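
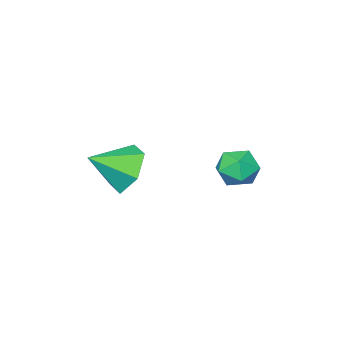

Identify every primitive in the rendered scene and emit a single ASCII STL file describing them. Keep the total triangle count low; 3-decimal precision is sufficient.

solid 
facet normal -0.249 0.597 0.763
outer loop
vertex -0.948 3.772 1.995
vertex -1.064 3.123 2.465
vertex -0.334 3.473 2.429
endloop
endfacet
facet normal 0.217 0.920 0.327
outer loop
vertex -0.948 3.772 1.995
vertex -0.334 3.473 2.429
vertex -0.21 3.715 1.667
endloop
endfacet
facet normal -0.072 0.943 -0.325
outer loop
vertex -0.948 3.772 1.995
vertex -0.21 3.715 1.667
vertex -0.863 3.515 1.231
endloop
endfacet
facet normal -0.715 0.635 -0.293
outer loop
vertex -0.948 3.772 1.995
vertex -0.863 3.515 1.231
vertex -1.391 3.149 1.725
endloop
endfacet
facet normal -0.824 0.422 0.379
outer loop
vertex -0.948 3.772 1.995
vertex -1.391 3.149 1.725
vertex -1.064 3.123 2.465
endloop
endfacet
facet normal 0.804 0.516 0.295
outer loop
vertex -0.21 3.715 1.667
vertex -0.334 3.473 2.429
vertex 0.131 3.031 1.935
endloop
endfacet
facet normal 0.051 -0.004 0.999
outer loop
vertex -0.334 3.473 2.429
vertex -1.064 3.123 2.465
vertex -0.397 2.665 2.429
endloop
endfacet
facet normal -0.879 -0.290 0.378
outer loop
vertex -1.064 3.123 2.465
vertex -1.391 3.149 1.725
vertex -1.05 2.465 1.993
endloop
endfacet
facet normal -0.702 0.055 -0.710
outer loop
vertex -1.391 3.149 1.725
vertex -0.863 3.515 1.231
vertex -0.926 2.707 1.231
endloop
endfacet
facet normal 0.339 0.553 -0.761
outer loop
vertex -0.863 3.515 1.231
vertex -0.21 3.715 1.667
vertex -0.196 3.057 1.195
endloop
endfacet
facet normal 0.715 -0.635 0.293
outer loop
vertex -0.312 2.408 1.665
vertex 0.131 3.031 1.935
vertex -0.397 2.665 2.429
endloop
endfacet
facet normal 0.072 -0.943 0.325
outer loop
vertex -0.312 2.408 1.665
vertex -0.397 2.665 2.429
vertex -1.05 2.465 1.993
endloop
endfacet
facet normal -0.217 -0.920 -0.327
outer loop
vertex -0.312 2.408 1.665
vertex -1.05 2.465 1.993
vertex -0.926 2.707 1.231
endloop
endfacet
facet normal 0.249 -0.597 -0.763
outer loop
vertex -0.312 2.408 1.665
vertex -0.926 2.707 1.231
vertex -0.196 3.057 1.195
endloop
endfacet
facet normal 0.824 -0.422 -0.379
outer loop
vertex -0.312 2.408 1.665
vertex -0.196 3.057 1.195
vertex 0.131 3.031 1.935
endloop
endfacet
facet normal 0.702 -0.055 0.710
outer loop
vertex -0.397 2.665 2.429
vertex 0.131 3.031 1.935
vertex -0.334 3.473 2.429
endloop
endfacet
facet normal -0.339 -0.553 0.761
outer loop
vertex -1.05 2.465 1.993
vertex -0.397 2.665 2.429
vertex -1.064 3.123 2.465
endloop
endfacet
facet normal -0.804 -0.516 -0.295
outer loop
vertex -0.926 2.707 1.231
vertex -1.05 2.465 1.993
vertex -1.391 3.149 1.725
endloop
endfacet
facet normal -0.051 0.004 -0.999
outer loop
vertex -0.196 3.057 1.195
vertex -0.926 2.707 1.231
vertex -0.863 3.515 1.231
endloop
endfacet
facet normal 0.879 0.290 -0.378
outer loop
vertex 0.131 3.031 1.935
vertex -0.196 3.057 1.195
vertex -0.21 3.715 1.667
endloop
endfacet
facet normal -0.792 0.363 -0.491
outer loop
vertex 3.266 2.047 1.699
vertex 2.658 1.658 2.392
vertex 3.015 2.586 2.503
endloop
endfacet
facet normal 0.888 0.459 -0.031
outer loop
vertex 3.266 2.047 1.699
vertex 3.015 2.586 2.503
vertex 3.782 1.142 3.088
endloop
endfacet
facet normal -0.792 0.363 -0.491
outer loop
vertex 3.015 2.586 2.503
vertex 2.658 1.658 2.392
vertex 2.407 2.197 3.196
endloop
endfacet
facet normal 0.465 0.533 0.707
outer loop
vertex 3.015 2.586 2.503
vertex 2.407 2.197 3.196
vertex 3.782 1.142 3.088
endloop
endfacet
facet normal -0.791 0.364 -0.491
outer loop
vertex 2.407 2.197 3.196
vertex 2.658 1.658 2.392
vertex 2.05 1.27 3.084
endloop
endfacet
facet normal -0.011 -0.116 0.993
outer loop
vertex 2.407 2.197 3.196
vertex 2.05 1.27 3.084
vertex 3.782 1.142 3.088
endloop
endfacet
facet normal -0.791 0.364 -0.491
outer loop
vertex 2.05 1.27 3.084
vertex 2.658 1.658 2.392
vertex 2.301 0.731 2.28
endloop
endfacet
facet normal -0.063 -0.838 0.542
outer loop
vertex 2.05 1.27 3.084
vertex 2.301 0.731 2.28
vertex 3.782 1.142 3.088
endloop
endfacet
facet normal -0.792 0.364 -0.490
outer loop
vertex 2.301 0.731 2.28
vertex 2.658 1.658 2.392
vertex 2.909 1.12 1.587
endloop
endfacet
facet normal 0.360 -0.912 -0.196
outer loop
vertex 2.301 0.731 2.28
vertex 2.909 1.12 1.587
vertex 3.782 1.142 3.088
endloop
endfacet
facet normal -0.792 0.364 -0.490
outer loop
vertex 2.909 1.12 1.587
vertex 2.658 1.658 2.392
vertex 3.266 2.047 1.699
endloop
endfacet
facet normal 0.836 -0.264 -0.482
outer loop
vertex 2.909 1.12 1.587
vertex 3.266 2.047 1.699
vertex 3.782 1.142 3.088
endloop
endfacet

endsolid


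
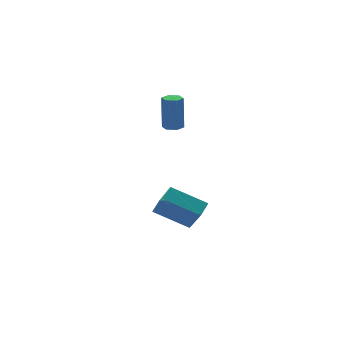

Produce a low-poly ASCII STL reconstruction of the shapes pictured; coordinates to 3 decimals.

solid 
facet normal -0.044 -0.166 -0.985
outer loop
vertex -0.644 -1.583 2.096
vertex -1.101 -1.864 2.164
vertex -1.122 -1.331 2.075
endloop
endfacet
facet normal 0.466 0.869 -0.167
outer loop
vertex -0.644 -1.583 2.096
vertex -1.122 -1.331 2.075
vertex -0.563 -1.275 3.929
endloop
endfacet
facet normal 0.464 0.870 -0.166
outer loop
vertex -0.563 -1.275 3.929
vertex -1.122 -1.331 2.075
vertex -1.041 -1.024 3.908
endloop
endfacet
facet normal 0.043 0.165 0.985
outer loop
vertex -0.563 -1.275 3.929
vertex -1.041 -1.024 3.908
vertex -1.019 -1.556 3.996
endloop
endfacet
facet normal -0.044 -0.166 -0.985
outer loop
vertex -1.122 -1.331 2.075
vertex -1.101 -1.864 2.164
vertex -1.578 -1.612 2.143
endloop
endfacet
facet normal -0.534 0.838 -0.117
outer loop
vertex -1.122 -1.331 2.075
vertex -1.578 -1.612 2.143
vertex -1.041 -1.024 3.908
endloop
endfacet
facet normal -0.533 0.838 -0.117
outer loop
vertex -1.041 -1.024 3.908
vertex -1.578 -1.612 2.143
vertex -1.497 -1.305 3.975
endloop
endfacet
facet normal 0.043 0.165 0.985
outer loop
vertex -1.041 -1.024 3.908
vertex -1.497 -1.305 3.975
vertex -1.019 -1.556 3.996
endloop
endfacet
facet normal -0.043 -0.164 -0.985
outer loop
vertex -1.578 -1.612 2.143
vertex -1.101 -1.864 2.164
vertex -1.557 -2.145 2.231
endloop
endfacet
facet normal -0.998 -0.031 0.049
outer loop
vertex -1.578 -1.612 2.143
vertex -1.557 -2.145 2.231
vertex -1.497 -1.305 3.975
endloop
endfacet
facet normal -0.998 -0.031 0.049
outer loop
vertex -1.497 -1.305 3.975
vertex -1.557 -2.145 2.231
vertex -1.476 -1.837 4.064
endloop
endfacet
facet normal 0.044 0.167 0.985
outer loop
vertex -1.497 -1.305 3.975
vertex -1.476 -1.837 4.064
vertex -1.019 -1.556 3.996
endloop
endfacet
facet normal -0.043 -0.165 -0.985
outer loop
vertex -1.557 -2.145 2.231
vertex -1.101 -1.864 2.164
vertex -1.079 -2.396 2.252
endloop
endfacet
facet normal -0.464 -0.870 0.167
outer loop
vertex -1.557 -2.145 2.231
vertex -1.079 -2.396 2.252
vertex -1.476 -1.837 4.064
endloop
endfacet
facet normal -0.466 -0.869 0.166
outer loop
vertex -1.476 -1.837 4.064
vertex -1.079 -2.396 2.252
vertex -0.998 -2.089 4.085
endloop
endfacet
facet normal 0.044 0.166 0.985
outer loop
vertex -1.476 -1.837 4.064
vertex -0.998 -2.089 4.085
vertex -1.019 -1.556 3.996
endloop
endfacet
facet normal -0.043 -0.165 -0.985
outer loop
vertex -1.079 -2.396 2.252
vertex -1.101 -1.864 2.164
vertex -0.623 -2.115 2.185
endloop
endfacet
facet normal 0.533 -0.838 0.117
outer loop
vertex -1.079 -2.396 2.252
vertex -0.623 -2.115 2.185
vertex -0.998 -2.089 4.085
endloop
endfacet
facet normal 0.534 -0.838 0.117
outer loop
vertex -0.998 -2.089 4.085
vertex -0.623 -2.115 2.185
vertex -0.542 -1.808 4.017
endloop
endfacet
facet normal 0.044 0.166 0.985
outer loop
vertex -0.998 -2.089 4.085
vertex -0.542 -1.808 4.017
vertex -1.019 -1.556 3.996
endloop
endfacet
facet normal -0.044 -0.167 -0.985
outer loop
vertex -0.623 -2.115 2.185
vertex -1.101 -1.864 2.164
vertex -0.644 -1.583 2.096
endloop
endfacet
facet normal 0.998 0.031 -0.049
outer loop
vertex -0.623 -2.115 2.185
vertex -0.644 -1.583 2.096
vertex -0.542 -1.808 4.017
endloop
endfacet
facet normal 0.998 0.031 -0.049
outer loop
vertex -0.542 -1.808 4.017
vertex -0.644 -1.583 2.096
vertex -0.563 -1.275 3.929
endloop
endfacet
facet normal 0.043 0.164 0.985
outer loop
vertex -0.542 -1.808 4.017
vertex -0.563 -1.275 3.929
vertex -1.019 -1.556 3.996
endloop
endfacet
facet normal -0.658 -0.613 -0.437
outer loop
vertex -0.84 -5.027 -2.245
vertex -2.382 -3.991 -1.377
vertex -0.924 -3.716 -3.959
endloop
endfacet
facet normal 0.752 -0.505 -0.423
outer loop
vertex -0.358 -3.189 -3.583
vertex -0.84 -5.027 -2.245
vertex -0.924 -3.716 -3.959
endloop
endfacet
facet normal -0.658 -0.613 -0.437
outer loop
vertex -0.924 -3.716 -3.959
vertex -2.382 -3.991 -1.377
vertex -2.466 -2.68 -3.091
endloop
endfacet
facet normal -0.039 0.607 -0.793
outer loop
vertex -2.466 -2.68 -3.091
vertex -0.358 -3.189 -3.583
vertex -0.924 -3.716 -3.959
endloop
endfacet
facet normal 0.039 -0.607 0.793
outer loop
vertex -0.84 -5.027 -2.245
vertex -1.816 -3.464 -1.001
vertex -2.382 -3.991 -1.377
endloop
endfacet
facet normal 0.752 -0.505 -0.423
outer loop
vertex -0.274 -4.5 -1.869
vertex -0.84 -5.027 -2.245
vertex -0.358 -3.189 -3.583
endloop
endfacet
facet normal 0.039 -0.607 0.793
outer loop
vertex -0.274 -4.5 -1.869
vertex -1.816 -3.464 -1.001
vertex -0.84 -5.027 -2.245
endloop
endfacet
facet normal -0.752 0.505 0.423
outer loop
vertex -2.382 -3.991 -1.377
vertex -1.816 -3.464 -1.001
vertex -2.466 -2.68 -3.091
endloop
endfacet
facet normal -0.039 0.607 -0.793
outer loop
vertex -1.9 -2.153 -2.715
vertex -0.358 -3.189 -3.583
vertex -2.466 -2.68 -3.091
endloop
endfacet
facet normal -0.752 0.505 0.423
outer loop
vertex -2.466 -2.68 -3.091
vertex -1.816 -3.464 -1.001
vertex -1.9 -2.153 -2.715
endloop
endfacet
facet normal 0.658 0.613 0.437
outer loop
vertex -1.9 -2.153 -2.715
vertex -0.274 -4.5 -1.869
vertex -0.358 -3.189 -3.583
endloop
endfacet
facet normal 0.658 0.613 0.437
outer loop
vertex -1.816 -3.464 -1.001
vertex -0.274 -4.5 -1.869
vertex -1.9 -2.153 -2.715
endloop
endfacet

endsolid


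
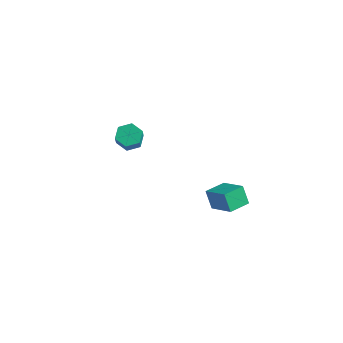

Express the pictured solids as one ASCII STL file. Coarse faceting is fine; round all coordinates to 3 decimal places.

solid 
facet normal -0.431 0.453 -0.781
outer loop
vertex -3.872 4.469 -2.731
vertex -4.326 3.715 -2.918
vertex -4.682 4.33 -2.365
endloop
endfacet
facet normal 0.064 0.878 0.475
outer loop
vertex -3.872 4.469 -2.731
vertex -4.682 4.33 -2.365
vertex -3.179 3.738 -1.474
endloop
endfacet
facet normal 0.064 0.878 0.475
outer loop
vertex -3.179 3.738 -1.474
vertex -4.682 4.33 -2.365
vertex -3.989 3.599 -1.108
endloop
endfacet
facet normal 0.430 -0.455 0.780
outer loop
vertex -3.179 3.738 -1.474
vertex -3.989 3.599 -1.108
vertex -3.634 2.985 -1.662
endloop
endfacet
facet normal -0.430 0.453 -0.781
outer loop
vertex -4.682 4.33 -2.365
vertex -4.326 3.715 -2.918
vertex -5.137 3.576 -2.552
endloop
endfacet
facet normal -0.748 0.305 0.590
outer loop
vertex -4.682 4.33 -2.365
vertex -5.137 3.576 -2.552
vertex -3.989 3.599 -1.108
endloop
endfacet
facet normal -0.748 0.304 0.590
outer loop
vertex -3.989 3.599 -1.108
vertex -5.137 3.576 -2.552
vertex -4.444 2.845 -1.296
endloop
endfacet
facet normal 0.431 -0.454 0.780
outer loop
vertex -3.989 3.599 -1.108
vertex -4.444 2.845 -1.296
vertex -3.634 2.985 -1.662
endloop
endfacet
facet normal -0.430 0.455 -0.780
outer loop
vertex -5.137 3.576 -2.552
vertex -4.326 3.715 -2.918
vertex -4.781 2.962 -3.106
endloop
endfacet
facet normal -0.811 -0.573 0.114
outer loop
vertex -5.137 3.576 -2.552
vertex -4.781 2.962 -3.106
vertex -4.444 2.845 -1.296
endloop
endfacet
facet normal -0.811 -0.573 0.114
outer loop
vertex -4.444 2.845 -1.296
vertex -4.781 2.962 -3.106
vertex -4.088 2.231 -1.849
endloop
endfacet
facet normal 0.431 -0.453 0.780
outer loop
vertex -4.444 2.845 -1.296
vertex -4.088 2.231 -1.849
vertex -3.634 2.985 -1.662
endloop
endfacet
facet normal -0.430 0.455 -0.780
outer loop
vertex -4.781 2.962 -3.106
vertex -4.326 3.715 -2.918
vertex -3.971 3.101 -3.472
endloop
endfacet
facet normal -0.064 -0.878 -0.475
outer loop
vertex -4.781 2.962 -3.106
vertex -3.971 3.101 -3.472
vertex -4.088 2.231 -1.849
endloop
endfacet
facet normal -0.064 -0.878 -0.475
outer loop
vertex -4.088 2.231 -1.849
vertex -3.971 3.101 -3.472
vertex -3.278 2.37 -2.215
endloop
endfacet
facet normal 0.431 -0.453 0.781
outer loop
vertex -4.088 2.231 -1.849
vertex -3.278 2.37 -2.215
vertex -3.634 2.985 -1.662
endloop
endfacet
facet normal -0.431 0.454 -0.780
outer loop
vertex -3.971 3.101 -3.472
vertex -4.326 3.715 -2.918
vertex -3.516 3.855 -3.284
endloop
endfacet
facet normal 0.748 -0.304 -0.590
outer loop
vertex -3.971 3.101 -3.472
vertex -3.516 3.855 -3.284
vertex -3.278 2.37 -2.215
endloop
endfacet
facet normal 0.748 -0.305 -0.590
outer loop
vertex -3.278 2.37 -2.215
vertex -3.516 3.855 -3.284
vertex -2.823 3.124 -2.028
endloop
endfacet
facet normal 0.430 -0.453 0.781
outer loop
vertex -3.278 2.37 -2.215
vertex -2.823 3.124 -2.028
vertex -3.634 2.985 -1.662
endloop
endfacet
facet normal -0.431 0.453 -0.780
outer loop
vertex -3.516 3.855 -3.284
vertex -4.326 3.715 -2.918
vertex -3.872 4.469 -2.731
endloop
endfacet
facet normal 0.811 0.573 -0.114
outer loop
vertex -3.516 3.855 -3.284
vertex -3.872 4.469 -2.731
vertex -2.823 3.124 -2.028
endloop
endfacet
facet normal 0.811 0.573 -0.114
outer loop
vertex -2.823 3.124 -2.028
vertex -3.872 4.469 -2.731
vertex -3.179 3.738 -1.474
endloop
endfacet
facet normal 0.430 -0.455 0.780
outer loop
vertex -2.823 3.124 -2.028
vertex -3.179 3.738 -1.474
vertex -3.634 2.985 -1.662
endloop
endfacet
facet normal -0.894 0.074 -0.441
outer loop
vertex 2.711 3.299 -3.456
vertex 2.842 4.753 -3.477
vertex 3.307 3.228 -4.677
endloop
endfacet
facet normal -0.090 -0.996 0.014
outer loop
vertex 4.998 3.087 -3.843
vertex 2.711 3.299 -3.456
vertex 3.307 3.228 -4.677
endloop
endfacet
facet normal -0.894 0.075 -0.442
outer loop
vertex 3.307 3.228 -4.677
vertex 2.842 4.753 -3.477
vertex 3.439 4.682 -4.698
endloop
endfacet
facet normal 0.438 -0.053 -0.897
outer loop
vertex 3.439 4.682 -4.698
vertex 4.998 3.087 -3.843
vertex 3.307 3.228 -4.677
endloop
endfacet
facet normal -0.438 0.052 0.897
outer loop
vertex 2.711 3.299 -3.456
vertex 4.533 4.612 -2.643
vertex 2.842 4.753 -3.477
endloop
endfacet
facet normal -0.090 -0.996 0.014
outer loop
vertex 4.401 3.158 -2.622
vertex 2.711 3.299 -3.456
vertex 4.998 3.087 -3.843
endloop
endfacet
facet normal -0.438 0.053 0.897
outer loop
vertex 4.401 3.158 -2.622
vertex 4.533 4.612 -2.643
vertex 2.711 3.299 -3.456
endloop
endfacet
facet normal 0.090 0.996 -0.014
outer loop
vertex 2.842 4.753 -3.477
vertex 4.533 4.612 -2.643
vertex 3.439 4.682 -4.698
endloop
endfacet
facet normal 0.438 -0.052 -0.897
outer loop
vertex 5.129 4.541 -3.864
vertex 4.998 3.087 -3.843
vertex 3.439 4.682 -4.698
endloop
endfacet
facet normal 0.090 0.996 -0.014
outer loop
vertex 3.439 4.682 -4.698
vertex 4.533 4.612 -2.643
vertex 5.129 4.541 -3.864
endloop
endfacet
facet normal 0.894 -0.074 0.442
outer loop
vertex 5.129 4.541 -3.864
vertex 4.401 3.158 -2.622
vertex 4.998 3.087 -3.843
endloop
endfacet
facet normal 0.894 -0.075 0.441
outer loop
vertex 4.533 4.612 -2.643
vertex 4.401 3.158 -2.622
vertex 5.129 4.541 -3.864
endloop
endfacet

endsolid


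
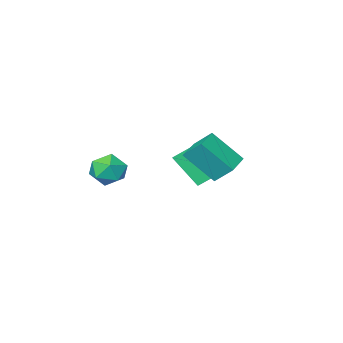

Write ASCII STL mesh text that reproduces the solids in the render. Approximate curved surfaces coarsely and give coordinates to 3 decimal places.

solid 
facet normal -0.971 0.232 -0.049
outer loop
vertex 2.733 -0.454 -3.784
vertex 2.565 -1.008 -3.076
vertex 2.768 -0.128 -2.93
endloop
endfacet
facet normal -0.569 0.776 -0.273
outer loop
vertex 2.733 -0.454 -3.784
vertex 2.768 -0.128 -2.93
vertex 3.401 0.121 -3.541
endloop
endfacet
facet normal -0.172 0.547 -0.819
outer loop
vertex 2.733 -0.454 -3.784
vertex 3.401 0.121 -3.541
vertex 3.59 -0.605 -4.065
endloop
endfacet
facet normal -0.331 -0.140 -0.933
outer loop
vertex 2.733 -0.454 -3.784
vertex 3.59 -0.605 -4.065
vertex 3.073 -1.303 -3.777
endloop
endfacet
facet normal -0.824 -0.334 -0.457
outer loop
vertex 2.733 -0.454 -3.784
vertex 3.073 -1.303 -3.777
vertex 2.565 -1.008 -3.076
endloop
endfacet
facet normal -0.128 0.958 0.258
outer loop
vertex 3.401 0.121 -3.541
vertex 2.768 -0.128 -2.93
vertex 3.647 -0.077 -2.683
endloop
endfacet
facet normal -0.780 0.077 0.621
outer loop
vertex 2.768 -0.128 -2.93
vertex 2.565 -1.008 -3.076
vertex 3.13 -0.775 -2.395
endloop
endfacet
facet normal -0.541 -0.840 -0.039
outer loop
vertex 2.565 -1.008 -3.076
vertex 3.073 -1.303 -3.777
vertex 3.319 -1.501 -2.919
endloop
endfacet
facet normal 0.258 -0.526 -0.811
outer loop
vertex 3.073 -1.303 -3.777
vertex 3.59 -0.605 -4.065
vertex 3.952 -1.252 -3.53
endloop
endfacet
facet normal 0.514 0.586 -0.627
outer loop
vertex 3.59 -0.605 -4.065
vertex 3.401 0.121 -3.541
vertex 4.155 -0.372 -3.384
endloop
endfacet
facet normal 0.331 0.140 0.933
outer loop
vertex 3.987 -0.926 -2.676
vertex 3.647 -0.077 -2.683
vertex 3.13 -0.775 -2.395
endloop
endfacet
facet normal 0.172 -0.547 0.819
outer loop
vertex 3.987 -0.926 -2.676
vertex 3.13 -0.775 -2.395
vertex 3.319 -1.501 -2.919
endloop
endfacet
facet normal 0.569 -0.776 0.273
outer loop
vertex 3.987 -0.926 -2.676
vertex 3.319 -1.501 -2.919
vertex 3.952 -1.252 -3.53
endloop
endfacet
facet normal 0.971 -0.232 0.049
outer loop
vertex 3.987 -0.926 -2.676
vertex 3.952 -1.252 -3.53
vertex 4.155 -0.372 -3.384
endloop
endfacet
facet normal 0.824 0.334 0.457
outer loop
vertex 3.987 -0.926 -2.676
vertex 4.155 -0.372 -3.384
vertex 3.647 -0.077 -2.683
endloop
endfacet
facet normal -0.258 0.526 0.811
outer loop
vertex 3.13 -0.775 -2.395
vertex 3.647 -0.077 -2.683
vertex 2.768 -0.128 -2.93
endloop
endfacet
facet normal -0.514 -0.586 0.627
outer loop
vertex 3.319 -1.501 -2.919
vertex 3.13 -0.775 -2.395
vertex 2.565 -1.008 -3.076
endloop
endfacet
facet normal 0.128 -0.958 -0.258
outer loop
vertex 3.952 -1.252 -3.53
vertex 3.319 -1.501 -2.919
vertex 3.073 -1.303 -3.777
endloop
endfacet
facet normal 0.780 -0.077 -0.621
outer loop
vertex 4.155 -0.372 -3.384
vertex 3.952 -1.252 -3.53
vertex 3.59 -0.605 -4.065
endloop
endfacet
facet normal 0.541 0.840 0.039
outer loop
vertex 3.647 -0.077 -2.683
vertex 4.155 -0.372 -3.384
vertex 3.401 0.121 -3.541
endloop
endfacet
facet normal -0.717 -0.650 -0.252
outer loop
vertex -1.293 -2.266 -3.982
vertex -2.321 -1.522 -2.975
vertex -1.838 -1.12 -5.383
endloop
endfacet
facet normal 0.634 -0.459 -0.622
outer loop
vertex -0.819 -0.198 -5.025
vertex -1.293 -2.266 -3.982
vertex -1.838 -1.12 -5.383
endloop
endfacet
facet normal -0.717 -0.650 -0.252
outer loop
vertex -1.838 -1.12 -5.383
vertex -2.321 -1.522 -2.975
vertex -2.866 -0.377 -4.376
endloop
endfacet
facet normal -0.288 0.606 -0.741
outer loop
vertex -2.866 -0.377 -4.376
vertex -0.819 -0.198 -5.025
vertex -1.838 -1.12 -5.383
endloop
endfacet
facet normal 0.288 -0.606 0.742
outer loop
vertex -1.293 -2.266 -3.982
vertex -1.302 -0.6 -2.617
vertex -2.321 -1.522 -2.975
endloop
endfacet
facet normal 0.634 -0.459 -0.622
outer loop
vertex -0.274 -1.343 -3.624
vertex -1.293 -2.266 -3.982
vertex -0.819 -0.198 -5.025
endloop
endfacet
facet normal 0.288 -0.606 0.741
outer loop
vertex -0.274 -1.343 -3.624
vertex -1.302 -0.6 -2.617
vertex -1.293 -2.266 -3.982
endloop
endfacet
facet normal -0.634 0.459 0.622
outer loop
vertex -2.321 -1.522 -2.975
vertex -1.302 -0.6 -2.617
vertex -2.866 -0.377 -4.376
endloop
endfacet
facet normal -0.288 0.606 -0.742
outer loop
vertex -1.847 0.546 -4.018
vertex -0.819 -0.198 -5.025
vertex -2.866 -0.377 -4.376
endloop
endfacet
facet normal -0.634 0.459 0.622
outer loop
vertex -2.866 -0.377 -4.376
vertex -1.302 -0.6 -2.617
vertex -1.847 0.546 -4.018
endloop
endfacet
facet normal 0.717 0.650 0.252
outer loop
vertex -1.847 0.546 -4.018
vertex -0.274 -1.343 -3.624
vertex -0.819 -0.198 -5.025
endloop
endfacet
facet normal 0.717 0.650 0.253
outer loop
vertex -1.302 -0.6 -2.617
vertex -0.274 -1.343 -3.624
vertex -1.847 0.546 -4.018
endloop
endfacet
facet normal -0.828 -0.540 0.152
outer loop
vertex -0.541 1.223 -1.346
vertex -1.442 2.223 -2.702
vertex -0.177 0.433 -2.172
endloop
endfacet
facet normal 0.471 -0.524 0.709
outer loop
vertex 0.842 1.097 -2.358
vertex -0.541 1.223 -1.346
vertex -0.177 0.433 -2.172
endloop
endfacet
facet normal -0.828 -0.540 0.152
outer loop
vertex -0.177 0.433 -2.172
vertex -1.442 2.223 -2.702
vertex -1.077 1.432 -3.527
endloop
endfacet
facet normal 0.304 -0.659 -0.688
outer loop
vertex -1.077 1.432 -3.527
vertex 0.842 1.097 -2.358
vertex -0.177 0.433 -2.172
endloop
endfacet
facet normal -0.304 0.659 0.688
outer loop
vertex -0.541 1.223 -1.346
vertex -0.423 2.887 -2.888
vertex -1.442 2.223 -2.702
endloop
endfacet
facet normal 0.472 -0.523 0.710
outer loop
vertex 0.477 1.888 -1.533
vertex -0.541 1.223 -1.346
vertex 0.842 1.097 -2.358
endloop
endfacet
facet normal -0.304 0.659 0.688
outer loop
vertex 0.477 1.888 -1.533
vertex -0.423 2.887 -2.888
vertex -0.541 1.223 -1.346
endloop
endfacet
facet normal -0.471 0.523 -0.710
outer loop
vertex -1.442 2.223 -2.702
vertex -0.423 2.887 -2.888
vertex -1.077 1.432 -3.527
endloop
endfacet
facet normal 0.304 -0.659 -0.688
outer loop
vertex -0.059 2.097 -3.714
vertex 0.842 1.097 -2.358
vertex -1.077 1.432 -3.527
endloop
endfacet
facet normal -0.472 0.524 -0.709
outer loop
vertex -1.077 1.432 -3.527
vertex -0.423 2.887 -2.888
vertex -0.059 2.097 -3.714
endloop
endfacet
facet normal 0.828 0.540 -0.152
outer loop
vertex -0.059 2.097 -3.714
vertex 0.477 1.888 -1.533
vertex 0.842 1.097 -2.358
endloop
endfacet
facet normal 0.828 0.540 -0.152
outer loop
vertex -0.423 2.887 -2.888
vertex 0.477 1.888 -1.533
vertex -0.059 2.097 -3.714
endloop
endfacet

endsolid


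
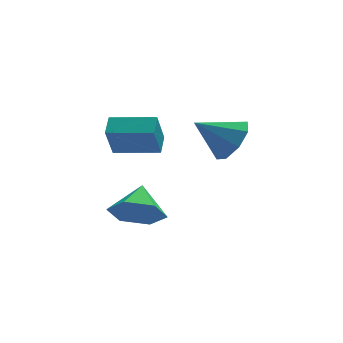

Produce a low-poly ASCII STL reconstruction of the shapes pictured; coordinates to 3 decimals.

solid 
facet normal 0.810 -0.104 -0.578
outer loop
vertex 4.102 0.146 1.85
vertex 3.692 0.679 1.18
vertex 4.249 0.854 1.929
endloop
endfacet
facet normal 0.083 -0.127 0.988
outer loop
vertex 4.102 0.146 1.85
vertex 4.249 0.854 1.929
vertex 2.428 0.841 2.08
endloop
endfacet
facet normal 0.810 -0.103 -0.578
outer loop
vertex 4.249 0.854 1.929
vertex 3.692 0.679 1.18
vertex 4.069 1.459 1.569
endloop
endfacet
facet normal 0.067 0.525 0.849
outer loop
vertex 4.249 0.854 1.929
vertex 4.069 1.459 1.569
vertex 2.428 0.841 2.08
endloop
endfacet
facet normal 0.810 -0.103 -0.577
outer loop
vertex 4.069 1.459 1.569
vertex 3.692 0.679 1.18
vertex 3.668 1.608 0.98
endloop
endfacet
facet normal -0.221 0.899 0.378
outer loop
vertex 4.069 1.459 1.569
vertex 3.668 1.608 0.98
vertex 2.428 0.841 2.08
endloop
endfacet
facet normal 0.809 -0.104 -0.578
outer loop
vertex 3.668 1.608 0.98
vertex 3.692 0.679 1.18
vertex 3.281 1.212 0.509
endloop
endfacet
facet normal -0.613 0.776 -0.149
outer loop
vertex 3.668 1.608 0.98
vertex 3.281 1.212 0.509
vertex 2.428 0.841 2.08
endloop
endfacet
facet normal 0.810 -0.103 -0.578
outer loop
vertex 3.281 1.212 0.509
vertex 3.692 0.679 1.18
vertex 3.135 0.505 0.43
endloop
endfacet
facet normal -0.877 0.228 -0.422
outer loop
vertex 3.281 1.212 0.509
vertex 3.135 0.505 0.43
vertex 2.428 0.841 2.08
endloop
endfacet
facet normal 0.810 -0.104 -0.577
outer loop
vertex 3.135 0.505 0.43
vertex 3.692 0.679 1.18
vertex 3.314 -0.101 0.79
endloop
endfacet
facet normal -0.861 -0.422 -0.283
outer loop
vertex 3.135 0.505 0.43
vertex 3.314 -0.101 0.79
vertex 2.428 0.841 2.08
endloop
endfacet
facet normal 0.810 -0.104 -0.577
outer loop
vertex 3.314 -0.101 0.79
vertex 3.692 0.679 1.18
vertex 3.715 -0.249 1.379
endloop
endfacet
facet normal -0.573 -0.798 0.189
outer loop
vertex 3.314 -0.101 0.79
vertex 3.715 -0.249 1.379
vertex 2.428 0.841 2.08
endloop
endfacet
facet normal 0.809 -0.104 -0.578
outer loop
vertex 3.715 -0.249 1.379
vertex 3.692 0.679 1.18
vertex 4.102 0.146 1.85
endloop
endfacet
facet normal -0.182 -0.675 0.715
outer loop
vertex 3.715 -0.249 1.379
vertex 4.102 0.146 1.85
vertex 2.428 0.841 2.08
endloop
endfacet
facet normal -0.926 0.362 -0.108
outer loop
vertex -0.472 1.425 1.588
vertex -0.226 2.15 1.908
vertex -0.152 1.87 0.333
endloop
endfacet
facet normal -0.296 -0.874 -0.385
outer loop
vertex 1.386 1.27 0.512
vertex -0.472 1.425 1.588
vertex -0.152 1.87 0.333
endloop
endfacet
facet normal -0.926 0.362 -0.108
outer loop
vertex -0.152 1.87 0.333
vertex -0.226 2.15 1.908
vertex 0.094 2.595 0.653
endloop
endfacet
facet normal 0.234 0.325 -0.916
outer loop
vertex 0.094 2.595 0.653
vertex 1.386 1.27 0.512
vertex -0.152 1.87 0.333
endloop
endfacet
facet normal -0.234 -0.325 0.916
outer loop
vertex -0.472 1.425 1.588
vertex 1.312 1.55 2.087
vertex -0.226 2.15 1.908
endloop
endfacet
facet normal -0.296 -0.874 -0.385
outer loop
vertex 1.066 0.825 1.767
vertex -0.472 1.425 1.588
vertex 1.386 1.27 0.512
endloop
endfacet
facet normal -0.234 -0.325 0.916
outer loop
vertex 1.066 0.825 1.767
vertex 1.312 1.55 2.087
vertex -0.472 1.425 1.588
endloop
endfacet
facet normal 0.296 0.874 0.385
outer loop
vertex -0.226 2.15 1.908
vertex 1.312 1.55 2.087
vertex 0.094 2.595 0.653
endloop
endfacet
facet normal 0.234 0.325 -0.916
outer loop
vertex 1.632 1.995 0.832
vertex 1.386 1.27 0.512
vertex 0.094 2.595 0.653
endloop
endfacet
facet normal 0.296 0.874 0.385
outer loop
vertex 0.094 2.595 0.653
vertex 1.312 1.55 2.087
vertex 1.632 1.995 0.832
endloop
endfacet
facet normal 0.926 -0.362 0.108
outer loop
vertex 1.632 1.995 0.832
vertex 1.066 0.825 1.767
vertex 1.386 1.27 0.512
endloop
endfacet
facet normal 0.926 -0.362 0.108
outer loop
vertex 1.312 1.55 2.087
vertex 1.066 0.825 1.767
vertex 1.632 1.995 0.832
endloop
endfacet
facet normal -0.283 -0.812 -0.511
outer loop
vertex 0.414 -2.008 -0.853
vertex -0.058 -2.341 -0.062
vertex -0.526 -1.772 -0.708
endloop
endfacet
facet normal 0.160 0.895 -0.417
outer loop
vertex 0.414 -2.008 -0.853
vertex -0.526 -1.772 -0.708
vertex 0.298 -1.319 0.582
endloop
endfacet
facet normal -0.283 -0.812 -0.510
outer loop
vertex -0.526 -1.772 -0.708
vertex -0.058 -2.341 -0.062
vertex -0.998 -2.105 0.084
endloop
endfacet
facet normal -0.530 0.847 0.041
outer loop
vertex -0.526 -1.772 -0.708
vertex -0.998 -2.105 0.084
vertex 0.298 -1.319 0.582
endloop
endfacet
facet normal -0.283 -0.812 -0.510
outer loop
vertex -0.998 -2.105 0.084
vertex -0.058 -2.341 -0.062
vertex -0.531 -2.674 0.73
endloop
endfacet
facet normal -0.532 0.407 0.743
outer loop
vertex -0.998 -2.105 0.084
vertex -0.531 -2.674 0.73
vertex 0.298 -1.319 0.582
endloop
endfacet
facet normal -0.284 -0.811 -0.511
outer loop
vertex -0.531 -2.674 0.73
vertex -0.058 -2.341 -0.062
vertex 0.409 -2.911 0.584
endloop
endfacet
facet normal 0.156 0.012 0.988
outer loop
vertex -0.531 -2.674 0.73
vertex 0.409 -2.911 0.584
vertex 0.298 -1.319 0.582
endloop
endfacet
facet normal -0.284 -0.811 -0.511
outer loop
vertex 0.409 -2.911 0.584
vertex -0.058 -2.341 -0.062
vertex 0.881 -2.578 -0.207
endloop
endfacet
facet normal 0.846 0.060 0.530
outer loop
vertex 0.409 -2.911 0.584
vertex 0.881 -2.578 -0.207
vertex 0.298 -1.319 0.582
endloop
endfacet
facet normal -0.284 -0.811 -0.511
outer loop
vertex 0.881 -2.578 -0.207
vertex -0.058 -2.341 -0.062
vertex 0.414 -2.008 -0.853
endloop
endfacet
facet normal 0.849 0.501 -0.172
outer loop
vertex 0.881 -2.578 -0.207
vertex 0.414 -2.008 -0.853
vertex 0.298 -1.319 0.582
endloop
endfacet

endsolid


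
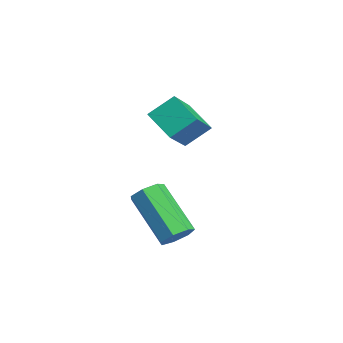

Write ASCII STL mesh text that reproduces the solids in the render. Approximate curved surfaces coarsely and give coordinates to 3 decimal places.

solid 
facet normal -0.520 0.537 -0.664
outer loop
vertex -0.192 3.282 2.75
vertex -0.127 4.09 3.353
vertex 0.761 3.581 2.245
endloop
endfacet
facet normal -0.065 -0.800 -0.596
outer loop
vertex 1.547 2.77 3.247
vertex -0.192 3.282 2.75
vertex 0.761 3.581 2.245
endloop
endfacet
facet normal -0.520 0.537 -0.664
outer loop
vertex 0.761 3.581 2.245
vertex -0.127 4.09 3.353
vertex 0.827 4.389 2.847
endloop
endfacet
facet normal 0.851 0.267 -0.452
outer loop
vertex 0.827 4.389 2.847
vertex 1.547 2.77 3.247
vertex 0.761 3.581 2.245
endloop
endfacet
facet normal -0.851 -0.268 0.451
outer loop
vertex -0.192 3.282 2.75
vertex 0.659 3.279 4.355
vertex -0.127 4.09 3.353
endloop
endfacet
facet normal -0.065 -0.800 -0.596
outer loop
vertex 0.593 2.471 3.753
vertex -0.192 3.282 2.75
vertex 1.547 2.77 3.247
endloop
endfacet
facet normal -0.852 -0.267 0.451
outer loop
vertex 0.593 2.471 3.753
vertex 0.659 3.279 4.355
vertex -0.192 3.282 2.75
endloop
endfacet
facet normal 0.065 0.800 0.596
outer loop
vertex -0.127 4.09 3.353
vertex 0.659 3.279 4.355
vertex 0.827 4.389 2.847
endloop
endfacet
facet normal 0.852 0.268 -0.450
outer loop
vertex 1.612 3.578 3.85
vertex 1.547 2.77 3.247
vertex 0.827 4.389 2.847
endloop
endfacet
facet normal 0.065 0.800 0.596
outer loop
vertex 0.827 4.389 2.847
vertex 0.659 3.279 4.355
vertex 1.612 3.578 3.85
endloop
endfacet
facet normal 0.520 -0.537 0.664
outer loop
vertex 1.612 3.578 3.85
vertex 0.593 2.471 3.753
vertex 1.547 2.77 3.247
endloop
endfacet
facet normal 0.520 -0.537 0.664
outer loop
vertex 0.659 3.279 4.355
vertex 0.593 2.471 3.753
vertex 1.612 3.578 3.85
endloop
endfacet
facet normal 0.788 0.179 -0.589
outer loop
vertex 3.202 2.626 0.439
vertex 2.923 2.415 0.002
vertex 2.939 2.945 0.184
endloop
endfacet
facet normal 0.294 0.733 0.614
outer loop
vertex 3.202 2.626 0.439
vertex 2.939 2.945 0.184
vertex 1.737 2.295 1.535
endloop
endfacet
facet normal 0.294 0.733 0.614
outer loop
vertex 1.737 2.295 1.535
vertex 2.939 2.945 0.184
vertex 1.474 2.614 1.28
endloop
endfacet
facet normal -0.788 -0.178 0.590
outer loop
vertex 1.737 2.295 1.535
vertex 1.474 2.614 1.28
vertex 1.457 2.085 1.098
endloop
endfacet
facet normal 0.789 0.178 -0.588
outer loop
vertex 2.939 2.945 0.184
vertex 2.923 2.415 0.002
vertex 2.664 2.865 -0.209
endloop
endfacet
facet normal -0.241 0.970 -0.029
outer loop
vertex 2.939 2.945 0.184
vertex 2.664 2.865 -0.209
vertex 1.474 2.614 1.28
endloop
endfacet
facet normal -0.241 0.970 -0.029
outer loop
vertex 1.474 2.614 1.28
vertex 2.664 2.865 -0.209
vertex 1.198 2.534 0.888
endloop
endfacet
facet normal -0.787 -0.178 0.591
outer loop
vertex 1.474 2.614 1.28
vertex 1.198 2.534 0.888
vertex 1.457 2.085 1.098
endloop
endfacet
facet normal 0.788 0.176 -0.590
outer loop
vertex 2.664 2.865 -0.209
vertex 2.923 2.415 0.002
vertex 2.583 2.447 -0.442
endloop
endfacet
facet normal -0.593 0.477 -0.649
outer loop
vertex 2.664 2.865 -0.209
vertex 2.583 2.447 -0.442
vertex 1.198 2.534 0.888
endloop
endfacet
facet normal -0.593 0.477 -0.649
outer loop
vertex 1.198 2.534 0.888
vertex 2.583 2.447 -0.442
vertex 1.118 2.116 0.654
endloop
endfacet
facet normal -0.788 -0.179 0.589
outer loop
vertex 1.198 2.534 0.888
vertex 1.118 2.116 0.654
vertex 1.457 2.085 1.098
endloop
endfacet
facet normal 0.787 0.180 -0.590
outer loop
vertex 2.583 2.447 -0.442
vertex 2.923 2.415 0.002
vertex 2.759 2.005 -0.342
endloop
endfacet
facet normal -0.499 -0.375 -0.781
outer loop
vertex 2.583 2.447 -0.442
vertex 2.759 2.005 -0.342
vertex 1.118 2.116 0.654
endloop
endfacet
facet normal -0.499 -0.376 -0.781
outer loop
vertex 1.118 2.116 0.654
vertex 2.759 2.005 -0.342
vertex 1.293 1.674 0.755
endloop
endfacet
facet normal -0.788 -0.177 0.589
outer loop
vertex 1.118 2.116 0.654
vertex 1.293 1.674 0.755
vertex 1.457 2.085 1.098
endloop
endfacet
facet normal 0.789 0.177 -0.588
outer loop
vertex 2.759 2.005 -0.342
vertex 2.923 2.415 0.002
vertex 3.057 1.872 0.018
endloop
endfacet
facet normal -0.030 -0.945 -0.325
outer loop
vertex 2.759 2.005 -0.342
vertex 3.057 1.872 0.018
vertex 1.293 1.674 0.755
endloop
endfacet
facet normal -0.030 -0.945 -0.325
outer loop
vertex 1.293 1.674 0.755
vertex 3.057 1.872 0.018
vertex 1.592 1.541 1.114
endloop
endfacet
facet normal -0.788 -0.178 0.590
outer loop
vertex 1.293 1.674 0.755
vertex 1.592 1.541 1.114
vertex 1.457 2.085 1.098
endloop
endfacet
facet normal 0.788 0.177 -0.590
outer loop
vertex 3.057 1.872 0.018
vertex 2.923 2.415 0.002
vertex 3.255 2.148 0.365
endloop
endfacet
facet normal 0.462 -0.803 0.375
outer loop
vertex 3.057 1.872 0.018
vertex 3.255 2.148 0.365
vertex 1.592 1.541 1.114
endloop
endfacet
facet normal 0.462 -0.803 0.376
outer loop
vertex 1.592 1.541 1.114
vertex 3.255 2.148 0.365
vertex 1.789 1.817 1.461
endloop
endfacet
facet normal -0.788 -0.178 0.589
outer loop
vertex 1.592 1.541 1.114
vertex 1.789 1.817 1.461
vertex 1.457 2.085 1.098
endloop
endfacet
facet normal 0.788 0.179 -0.589
outer loop
vertex 3.255 2.148 0.365
vertex 2.923 2.415 0.002
vertex 3.202 2.626 0.439
endloop
endfacet
facet normal 0.606 -0.056 0.794
outer loop
vertex 3.255 2.148 0.365
vertex 3.202 2.626 0.439
vertex 1.789 1.817 1.461
endloop
endfacet
facet normal 0.606 -0.057 0.793
outer loop
vertex 1.789 1.817 1.461
vertex 3.202 2.626 0.439
vertex 1.737 2.295 1.535
endloop
endfacet
facet normal -0.788 -0.177 0.590
outer loop
vertex 1.789 1.817 1.461
vertex 1.737 2.295 1.535
vertex 1.457 2.085 1.098
endloop
endfacet

endsolid


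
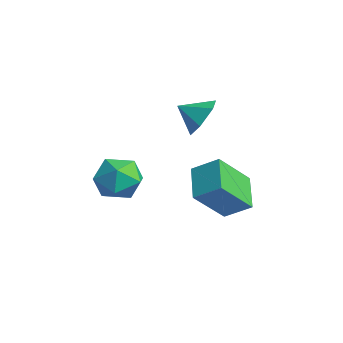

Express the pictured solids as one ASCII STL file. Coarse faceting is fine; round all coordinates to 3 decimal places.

solid 
facet normal -0.553 -0.640 -0.534
outer loop
vertex 0.685 -0.63 1.756
vertex 0.434 0.881 0.205
vertex 2.162 -1.224 0.938
endloop
endfacet
facet normal 0.115 -0.693 0.711
outer loop
vertex 2.926 -0.341 1.675
vertex 0.685 -0.63 1.756
vertex 2.162 -1.224 0.938
endloop
endfacet
facet normal -0.553 -0.640 -0.534
outer loop
vertex 2.162 -1.224 0.938
vertex 0.434 0.881 0.205
vertex 1.912 0.287 -0.613
endloop
endfacet
facet normal 0.825 -0.332 -0.457
outer loop
vertex 1.912 0.287 -0.613
vertex 2.926 -0.341 1.675
vertex 2.162 -1.224 0.938
endloop
endfacet
facet normal -0.825 0.332 0.457
outer loop
vertex 0.685 -0.63 1.756
vertex 1.198 1.764 0.942
vertex 0.434 0.881 0.205
endloop
endfacet
facet normal 0.115 -0.693 0.711
outer loop
vertex 1.448 0.253 2.493
vertex 0.685 -0.63 1.756
vertex 2.926 -0.341 1.675
endloop
endfacet
facet normal -0.825 0.332 0.457
outer loop
vertex 1.448 0.253 2.493
vertex 1.198 1.764 0.942
vertex 0.685 -0.63 1.756
endloop
endfacet
facet normal -0.115 0.693 -0.711
outer loop
vertex 0.434 0.881 0.205
vertex 1.198 1.764 0.942
vertex 1.912 0.287 -0.613
endloop
endfacet
facet normal 0.825 -0.332 -0.457
outer loop
vertex 2.675 1.17 0.124
vertex 2.926 -0.341 1.675
vertex 1.912 0.287 -0.613
endloop
endfacet
facet normal -0.115 0.693 -0.711
outer loop
vertex 1.912 0.287 -0.613
vertex 1.198 1.764 0.942
vertex 2.675 1.17 0.124
endloop
endfacet
facet normal 0.553 0.640 0.534
outer loop
vertex 2.675 1.17 0.124
vertex 1.448 0.253 2.493
vertex 2.926 -0.341 1.675
endloop
endfacet
facet normal 0.553 0.640 0.534
outer loop
vertex 1.198 1.764 0.942
vertex 1.448 0.253 2.493
vertex 2.675 1.17 0.124
endloop
endfacet
facet normal 0.458 0.734 -0.501
outer loop
vertex -1.411 0.727 3.017
vertex -2.329 1.296 3.012
vertex -1.627 1.412 3.824
endloop
endfacet
facet normal 0.426 -0.630 0.649
outer loop
vertex -1.411 0.727 3.017
vertex -1.627 1.412 3.824
vertex -2.911 0.364 3.648
endloop
endfacet
facet normal 0.458 0.734 -0.501
outer loop
vertex -1.627 1.412 3.824
vertex -2.329 1.296 3.012
vertex -2.545 1.981 3.819
endloop
endfacet
facet normal -0.062 -0.091 0.994
outer loop
vertex -1.627 1.412 3.824
vertex -2.545 1.981 3.819
vertex -2.911 0.364 3.648
endloop
endfacet
facet normal 0.458 0.734 -0.501
outer loop
vertex -2.545 1.981 3.819
vertex -2.329 1.296 3.012
vertex -3.247 1.865 3.006
endloop
endfacet
facet normal -0.760 0.104 0.641
outer loop
vertex -2.545 1.981 3.819
vertex -3.247 1.865 3.006
vertex -2.911 0.364 3.648
endloop
endfacet
facet normal 0.458 0.734 -0.501
outer loop
vertex -3.247 1.865 3.006
vertex -2.329 1.296 3.012
vertex -3.032 1.18 2.2
endloop
endfacet
facet normal -0.969 -0.240 -0.054
outer loop
vertex -3.247 1.865 3.006
vertex -3.032 1.18 2.2
vertex -2.911 0.364 3.648
endloop
endfacet
facet normal 0.458 0.734 -0.501
outer loop
vertex -3.032 1.18 2.2
vertex -2.329 1.296 3.012
vertex -2.114 0.611 2.205
endloop
endfacet
facet normal -0.481 -0.780 -0.399
outer loop
vertex -3.032 1.18 2.2
vertex -2.114 0.611 2.205
vertex -2.911 0.364 3.648
endloop
endfacet
facet normal 0.458 0.734 -0.501
outer loop
vertex -2.114 0.611 2.205
vertex -2.329 1.296 3.012
vertex -1.411 0.727 3.017
endloop
endfacet
facet normal 0.216 -0.975 -0.048
outer loop
vertex -2.114 0.611 2.205
vertex -1.411 0.727 3.017
vertex -2.911 0.364 3.648
endloop
endfacet
facet normal 0.358 0.886 0.293
outer loop
vertex -3.007 -1.195 -0.406
vertex -2.906 -1.62 0.755
vertex -1.958 -1.742 -0.035
endloop
endfacet
facet normal 0.530 0.754 -0.387
outer loop
vertex -3.007 -1.195 -0.406
vertex -1.958 -1.742 -0.035
vertex -2.424 -1.991 -1.158
endloop
endfacet
facet normal -0.075 0.655 -0.752
outer loop
vertex -3.007 -1.195 -0.406
vertex -2.424 -1.991 -1.158
vertex -3.66 -2.022 -1.061
endloop
endfacet
facet normal -0.620 0.726 -0.298
outer loop
vertex -3.007 -1.195 -0.406
vertex -3.66 -2.022 -1.061
vertex -3.958 -1.792 0.121
endloop
endfacet
facet normal -0.352 0.869 0.349
outer loop
vertex -3.007 -1.195 -0.406
vertex -3.958 -1.792 0.121
vertex -2.906 -1.62 0.755
endloop
endfacet
facet normal 0.902 0.145 -0.407
outer loop
vertex -2.424 -1.991 -1.158
vertex -1.958 -1.742 -0.035
vertex -1.962 -2.908 -0.461
endloop
endfacet
facet normal 0.624 0.359 0.694
outer loop
vertex -1.958 -1.742 -0.035
vertex -2.906 -1.62 0.755
vertex -2.26 -2.678 0.721
endloop
endfacet
facet normal -0.526 0.330 0.784
outer loop
vertex -2.906 -1.62 0.755
vertex -3.958 -1.792 0.121
vertex -3.496 -2.709 0.818
endloop
endfacet
facet normal -0.960 0.099 -0.261
outer loop
vertex -3.958 -1.792 0.121
vertex -3.66 -2.022 -1.061
vertex -3.962 -2.958 -0.305
endloop
endfacet
facet normal -0.078 -0.015 -0.997
outer loop
vertex -3.66 -2.022 -1.061
vertex -2.424 -1.991 -1.158
vertex -3.014 -3.08 -1.095
endloop
endfacet
facet normal 0.620 -0.726 0.298
outer loop
vertex -2.913 -3.505 0.066
vertex -1.962 -2.908 -0.461
vertex -2.26 -2.678 0.721
endloop
endfacet
facet normal 0.075 -0.655 0.752
outer loop
vertex -2.913 -3.505 0.066
vertex -2.26 -2.678 0.721
vertex -3.496 -2.709 0.818
endloop
endfacet
facet normal -0.530 -0.754 0.387
outer loop
vertex -2.913 -3.505 0.066
vertex -3.496 -2.709 0.818
vertex -3.962 -2.958 -0.305
endloop
endfacet
facet normal -0.358 -0.886 -0.293
outer loop
vertex -2.913 -3.505 0.066
vertex -3.962 -2.958 -0.305
vertex -3.014 -3.08 -1.095
endloop
endfacet
facet normal 0.352 -0.869 -0.349
outer loop
vertex -2.913 -3.505 0.066
vertex -3.014 -3.08 -1.095
vertex -1.962 -2.908 -0.461
endloop
endfacet
facet normal 0.960 -0.099 0.261
outer loop
vertex -2.26 -2.678 0.721
vertex -1.962 -2.908 -0.461
vertex -1.958 -1.742 -0.035
endloop
endfacet
facet normal 0.078 0.015 0.997
outer loop
vertex -3.496 -2.709 0.818
vertex -2.26 -2.678 0.721
vertex -2.906 -1.62 0.755
endloop
endfacet
facet normal -0.902 -0.145 0.407
outer loop
vertex -3.962 -2.958 -0.305
vertex -3.496 -2.709 0.818
vertex -3.958 -1.792 0.121
endloop
endfacet
facet normal -0.624 -0.359 -0.694
outer loop
vertex -3.014 -3.08 -1.095
vertex -3.962 -2.958 -0.305
vertex -3.66 -2.022 -1.061
endloop
endfacet
facet normal 0.526 -0.330 -0.784
outer loop
vertex -1.962 -2.908 -0.461
vertex -3.014 -3.08 -1.095
vertex -2.424 -1.991 -1.158
endloop
endfacet

endsolid


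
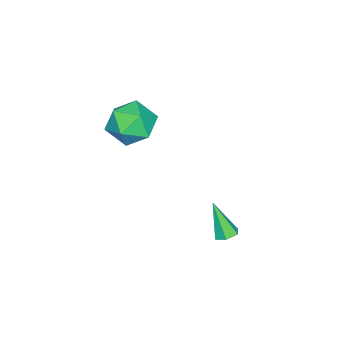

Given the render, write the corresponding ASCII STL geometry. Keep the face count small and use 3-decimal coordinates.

solid 
facet normal 0.103 0.419 -0.902
outer loop
vertex 0.16 2.207 -3.979
vertex -0.277 2.009 -4.121
vertex -0.264 2.462 -3.909
endloop
endfacet
facet normal 0.475 0.618 0.627
outer loop
vertex 0.16 2.207 -3.979
vertex -0.264 2.462 -3.909
vertex -0.443 1.331 -2.659
endloop
endfacet
facet normal 0.103 0.419 -0.902
outer loop
vertex -0.264 2.462 -3.909
vertex -0.277 2.009 -4.121
vertex -0.701 2.264 -4.051
endloop
endfacet
facet normal -0.486 0.681 0.547
outer loop
vertex -0.264 2.462 -3.909
vertex -0.701 2.264 -4.051
vertex -0.443 1.331 -2.659
endloop
endfacet
facet normal 0.102 0.418 -0.903
outer loop
vertex -0.701 2.264 -4.051
vertex -0.277 2.009 -4.121
vertex -0.714 1.811 -4.262
endloop
endfacet
facet normal -0.987 -0.043 0.154
outer loop
vertex -0.701 2.264 -4.051
vertex -0.714 1.811 -4.262
vertex -0.443 1.331 -2.659
endloop
endfacet
facet normal 0.102 0.418 -0.903
outer loop
vertex -0.714 1.811 -4.262
vertex -0.277 2.009 -4.121
vertex -0.289 1.556 -4.332
endloop
endfacet
facet normal -0.527 -0.834 -0.161
outer loop
vertex -0.714 1.811 -4.262
vertex -0.289 1.556 -4.332
vertex -0.443 1.331 -2.659
endloop
endfacet
facet normal 0.102 0.418 -0.903
outer loop
vertex -0.289 1.556 -4.332
vertex -0.277 2.009 -4.121
vertex 0.148 1.754 -4.191
endloop
endfacet
facet normal 0.433 -0.898 -0.081
outer loop
vertex -0.289 1.556 -4.332
vertex 0.148 1.754 -4.191
vertex -0.443 1.331 -2.659
endloop
endfacet
facet normal 0.103 0.419 -0.902
outer loop
vertex 0.148 1.754 -4.191
vertex -0.277 2.009 -4.121
vertex 0.16 2.207 -3.979
endloop
endfacet
facet normal 0.934 -0.171 0.313
outer loop
vertex 0.148 1.754 -4.191
vertex 0.16 2.207 -3.979
vertex -0.443 1.331 -2.659
endloop
endfacet
facet normal -0.825 0.481 -0.297
outer loop
vertex -2.252 -2.321 -1.568
vertex -2.867 -2.984 -0.935
vertex -2.466 -2.041 -0.522
endloop
endfacet
facet normal -0.261 0.918 -0.299
outer loop
vertex -2.252 -2.321 -1.568
vertex -2.466 -2.041 -0.522
vertex -1.455 -1.889 -0.937
endloop
endfacet
facet normal 0.233 0.640 -0.732
outer loop
vertex -2.252 -2.321 -1.568
vertex -1.455 -1.889 -0.937
vertex -1.23 -2.738 -1.607
endloop
endfacet
facet normal -0.025 0.031 -0.999
outer loop
vertex -2.252 -2.321 -1.568
vertex -1.23 -2.738 -1.607
vertex -2.103 -3.414 -1.606
endloop
endfacet
facet normal -0.679 -0.067 -0.731
outer loop
vertex -2.252 -2.321 -1.568
vertex -2.103 -3.414 -1.606
vertex -2.867 -2.984 -0.935
endloop
endfacet
facet normal 0.009 0.932 0.363
outer loop
vertex -1.455 -1.889 -0.937
vertex -2.466 -2.041 -0.522
vertex -1.577 -2.286 0.086
endloop
endfacet
facet normal -0.904 0.225 0.364
outer loop
vertex -2.466 -2.041 -0.522
vertex -2.867 -2.984 -0.935
vertex -2.45 -2.962 0.087
endloop
endfacet
facet normal -0.669 -0.663 -0.337
outer loop
vertex -2.867 -2.984 -0.935
vertex -2.103 -3.414 -1.606
vertex -2.225 -3.811 -0.583
endloop
endfacet
facet normal 0.389 -0.503 -0.772
outer loop
vertex -2.103 -3.414 -1.606
vertex -1.23 -2.738 -1.607
vertex -1.214 -3.659 -0.998
endloop
endfacet
facet normal 0.807 0.482 -0.340
outer loop
vertex -1.23 -2.738 -1.607
vertex -1.455 -1.889 -0.937
vertex -0.813 -2.716 -0.585
endloop
endfacet
facet normal 0.025 -0.031 0.999
outer loop
vertex -1.428 -3.379 0.048
vertex -1.577 -2.286 0.086
vertex -2.45 -2.962 0.087
endloop
endfacet
facet normal -0.233 -0.640 0.732
outer loop
vertex -1.428 -3.379 0.048
vertex -2.45 -2.962 0.087
vertex -2.225 -3.811 -0.583
endloop
endfacet
facet normal 0.261 -0.918 0.299
outer loop
vertex -1.428 -3.379 0.048
vertex -2.225 -3.811 -0.583
vertex -1.214 -3.659 -0.998
endloop
endfacet
facet normal 0.825 -0.481 0.297
outer loop
vertex -1.428 -3.379 0.048
vertex -1.214 -3.659 -0.998
vertex -0.813 -2.716 -0.585
endloop
endfacet
facet normal 0.679 0.067 0.731
outer loop
vertex -1.428 -3.379 0.048
vertex -0.813 -2.716 -0.585
vertex -1.577 -2.286 0.086
endloop
endfacet
facet normal -0.389 0.503 0.772
outer loop
vertex -2.45 -2.962 0.087
vertex -1.577 -2.286 0.086
vertex -2.466 -2.041 -0.522
endloop
endfacet
facet normal -0.807 -0.482 0.340
outer loop
vertex -2.225 -3.811 -0.583
vertex -2.45 -2.962 0.087
vertex -2.867 -2.984 -0.935
endloop
endfacet
facet normal -0.009 -0.932 -0.363
outer loop
vertex -1.214 -3.659 -0.998
vertex -2.225 -3.811 -0.583
vertex -2.103 -3.414 -1.606
endloop
endfacet
facet normal 0.904 -0.225 -0.364
outer loop
vertex -0.813 -2.716 -0.585
vertex -1.214 -3.659 -0.998
vertex -1.23 -2.738 -1.607
endloop
endfacet
facet normal 0.669 0.663 0.337
outer loop
vertex -1.577 -2.286 0.086
vertex -0.813 -2.716 -0.585
vertex -1.455 -1.889 -0.937
endloop
endfacet

endsolid


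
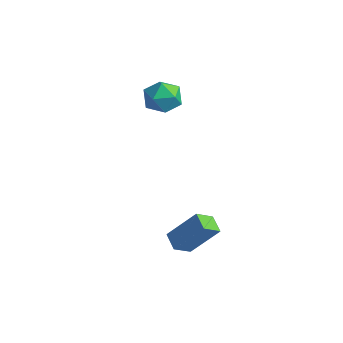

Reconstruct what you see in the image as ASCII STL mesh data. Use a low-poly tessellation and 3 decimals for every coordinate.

solid 
facet normal -0.453 -0.484 -0.749
outer loop
vertex 2.238 -4.949 -3.788
vertex 1.306 -4.61 -3.443
vertex 2.34 -3.949 -4.496
endloop
endfacet
facet normal 0.887 -0.323 -0.329
outer loop
vertex 3.334 -2.89 -2.857
vertex 2.238 -4.949 -3.788
vertex 2.34 -3.949 -4.496
endloop
endfacet
facet normal -0.454 -0.483 -0.749
outer loop
vertex 2.34 -3.949 -4.496
vertex 1.306 -4.61 -3.443
vertex 1.409 -3.609 -4.151
endloop
endfacet
facet normal 0.083 0.813 -0.576
outer loop
vertex 1.409 -3.609 -4.151
vertex 3.334 -2.89 -2.857
vertex 2.34 -3.949 -4.496
endloop
endfacet
facet normal -0.083 -0.813 0.576
outer loop
vertex 2.238 -4.949 -3.788
vertex 2.3 -3.551 -1.804
vertex 1.306 -4.61 -3.443
endloop
endfacet
facet normal 0.887 -0.324 -0.329
outer loop
vertex 3.231 -3.891 -2.149
vertex 2.238 -4.949 -3.788
vertex 3.334 -2.89 -2.857
endloop
endfacet
facet normal -0.084 -0.813 0.576
outer loop
vertex 3.231 -3.891 -2.149
vertex 2.3 -3.551 -1.804
vertex 2.238 -4.949 -3.788
endloop
endfacet
facet normal -0.887 0.324 0.329
outer loop
vertex 1.306 -4.61 -3.443
vertex 2.3 -3.551 -1.804
vertex 1.409 -3.609 -4.151
endloop
endfacet
facet normal 0.083 0.814 -0.575
outer loop
vertex 2.402 -2.551 -2.512
vertex 3.334 -2.89 -2.857
vertex 1.409 -3.609 -4.151
endloop
endfacet
facet normal -0.887 0.323 0.329
outer loop
vertex 1.409 -3.609 -4.151
vertex 2.3 -3.551 -1.804
vertex 2.402 -2.551 -2.512
endloop
endfacet
facet normal 0.453 0.483 0.749
outer loop
vertex 2.402 -2.551 -2.512
vertex 3.231 -3.891 -2.149
vertex 3.334 -2.89 -2.857
endloop
endfacet
facet normal 0.454 0.484 0.748
outer loop
vertex 2.3 -3.551 -1.804
vertex 3.231 -3.891 -2.149
vertex 2.402 -2.551 -2.512
endloop
endfacet
facet normal -0.816 0.552 -0.174
outer loop
vertex -3.328 -0.233 2.338
vertex -3.95 -1.169 2.287
vertex -3.804 -0.643 3.271
endloop
endfacet
facet normal -0.346 0.911 0.224
outer loop
vertex -3.328 -0.233 2.338
vertex -3.804 -0.643 3.271
vertex -2.75 -0.25 3.303
endloop
endfacet
facet normal 0.265 0.954 -0.142
outer loop
vertex -3.328 -0.233 2.338
vertex -2.75 -0.25 3.303
vertex -2.244 -0.534 2.339
endloop
endfacet
facet normal 0.173 0.620 -0.765
outer loop
vertex -3.328 -0.233 2.338
vertex -2.244 -0.534 2.339
vertex -2.986 -1.102 1.711
endloop
endfacet
facet normal -0.495 0.372 -0.785
outer loop
vertex -3.328 -0.233 2.338
vertex -2.986 -1.102 1.711
vertex -3.95 -1.169 2.287
endloop
endfacet
facet normal -0.223 0.532 0.816
outer loop
vertex -2.75 -0.25 3.303
vertex -3.804 -0.643 3.271
vertex -3.014 -1.198 3.849
endloop
endfacet
facet normal -0.984 -0.050 0.173
outer loop
vertex -3.804 -0.643 3.271
vertex -3.95 -1.169 2.287
vertex -3.756 -1.766 3.221
endloop
endfacet
facet normal -0.465 -0.341 -0.817
outer loop
vertex -3.95 -1.169 2.287
vertex -2.986 -1.102 1.711
vertex -3.25 -2.05 2.257
endloop
endfacet
facet normal 0.617 0.061 -0.785
outer loop
vertex -2.986 -1.102 1.711
vertex -2.244 -0.534 2.339
vertex -2.196 -1.657 2.289
endloop
endfacet
facet normal 0.767 0.601 0.225
outer loop
vertex -2.244 -0.534 2.339
vertex -2.75 -0.25 3.303
vertex -2.05 -1.131 3.273
endloop
endfacet
facet normal -0.173 -0.620 0.765
outer loop
vertex -2.672 -2.067 3.222
vertex -3.014 -1.198 3.849
vertex -3.756 -1.766 3.221
endloop
endfacet
facet normal -0.265 -0.954 0.142
outer loop
vertex -2.672 -2.067 3.222
vertex -3.756 -1.766 3.221
vertex -3.25 -2.05 2.257
endloop
endfacet
facet normal 0.346 -0.911 -0.224
outer loop
vertex -2.672 -2.067 3.222
vertex -3.25 -2.05 2.257
vertex -2.196 -1.657 2.289
endloop
endfacet
facet normal 0.816 -0.552 0.174
outer loop
vertex -2.672 -2.067 3.222
vertex -2.196 -1.657 2.289
vertex -2.05 -1.131 3.273
endloop
endfacet
facet normal 0.495 -0.372 0.785
outer loop
vertex -2.672 -2.067 3.222
vertex -2.05 -1.131 3.273
vertex -3.014 -1.198 3.849
endloop
endfacet
facet normal -0.617 -0.061 0.785
outer loop
vertex -3.756 -1.766 3.221
vertex -3.014 -1.198 3.849
vertex -3.804 -0.643 3.271
endloop
endfacet
facet normal -0.767 -0.601 -0.225
outer loop
vertex -3.25 -2.05 2.257
vertex -3.756 -1.766 3.221
vertex -3.95 -1.169 2.287
endloop
endfacet
facet normal 0.223 -0.532 -0.816
outer loop
vertex -2.196 -1.657 2.289
vertex -3.25 -2.05 2.257
vertex -2.986 -1.102 1.711
endloop
endfacet
facet normal 0.984 0.050 -0.173
outer loop
vertex -2.05 -1.131 3.273
vertex -2.196 -1.657 2.289
vertex -2.244 -0.534 2.339
endloop
endfacet
facet normal 0.465 0.341 0.817
outer loop
vertex -3.014 -1.198 3.849
vertex -2.05 -1.131 3.273
vertex -2.75 -0.25 3.303
endloop
endfacet

endsolid


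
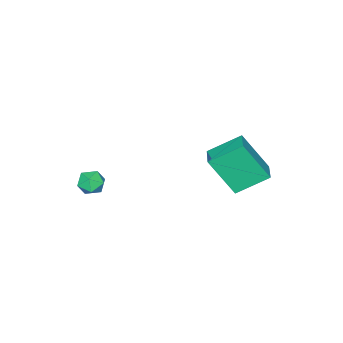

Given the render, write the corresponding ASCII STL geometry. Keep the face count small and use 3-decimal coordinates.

solid 
facet normal -0.604 0.600 0.524
outer loop
vertex -1.477 1.963 -1.21
vertex -0.657 2.646 -1.046
vertex -1.991 3.013 -3.003
endloop
endfacet
facet normal -0.759 -0.633 -0.153
outer loop
vertex -0.963 1.994 -3.894
vertex -1.477 1.963 -1.21
vertex -1.991 3.013 -3.003
endloop
endfacet
facet normal -0.605 0.599 0.525
outer loop
vertex -1.991 3.013 -3.003
vertex -0.657 2.646 -1.046
vertex -1.171 3.696 -2.838
endloop
endfacet
facet normal -0.240 0.490 -0.838
outer loop
vertex -1.171 3.696 -2.838
vertex -0.963 1.994 -3.894
vertex -1.991 3.013 -3.003
endloop
endfacet
facet normal 0.241 -0.490 0.838
outer loop
vertex -1.477 1.963 -1.21
vertex 0.371 1.627 -1.937
vertex -0.657 2.646 -1.046
endloop
endfacet
facet normal -0.759 -0.632 -0.153
outer loop
vertex -0.449 0.944 -2.102
vertex -1.477 1.963 -1.21
vertex -0.963 1.994 -3.894
endloop
endfacet
facet normal 0.240 -0.491 0.838
outer loop
vertex -0.449 0.944 -2.102
vertex 0.371 1.627 -1.937
vertex -1.477 1.963 -1.21
endloop
endfacet
facet normal 0.759 0.632 0.153
outer loop
vertex -0.657 2.646 -1.046
vertex 0.371 1.627 -1.937
vertex -1.171 3.696 -2.838
endloop
endfacet
facet normal -0.241 0.490 -0.838
outer loop
vertex -0.143 2.677 -3.73
vertex -0.963 1.994 -3.894
vertex -1.171 3.696 -2.838
endloop
endfacet
facet normal 0.759 0.632 0.153
outer loop
vertex -1.171 3.696 -2.838
vertex 0.371 1.627 -1.937
vertex -0.143 2.677 -3.73
endloop
endfacet
facet normal 0.604 -0.600 -0.525
outer loop
vertex -0.143 2.677 -3.73
vertex -0.449 0.944 -2.102
vertex -0.963 1.994 -3.894
endloop
endfacet
facet normal 0.605 -0.599 -0.524
outer loop
vertex 0.371 1.627 -1.937
vertex -0.449 0.944 -2.102
vertex -0.143 2.677 -3.73
endloop
endfacet
facet normal -0.523 0.831 -0.190
outer loop
vertex 2.676 -2.158 -4.345
vertex 2.174 -2.381 -3.94
vertex 2.68 -2.003 -3.679
endloop
endfacet
facet normal 0.178 0.958 -0.224
outer loop
vertex 2.676 -2.158 -4.345
vertex 2.68 -2.003 -3.679
vertex 3.26 -2.184 -3.991
endloop
endfacet
facet normal 0.458 0.526 -0.716
outer loop
vertex 2.676 -2.158 -4.345
vertex 3.26 -2.184 -3.991
vertex 3.113 -2.674 -4.445
endloop
endfacet
facet normal -0.071 0.132 -0.989
outer loop
vertex 2.676 -2.158 -4.345
vertex 3.113 -2.674 -4.445
vertex 2.441 -2.796 -4.413
endloop
endfacet
facet normal -0.677 0.320 -0.663
outer loop
vertex 2.676 -2.158 -4.345
vertex 2.441 -2.796 -4.413
vertex 2.174 -2.381 -3.94
endloop
endfacet
facet normal 0.465 0.786 0.407
outer loop
vertex 3.26 -2.184 -3.991
vertex 2.68 -2.003 -3.679
vertex 3.119 -2.424 -3.367
endloop
endfacet
facet normal -0.671 0.580 0.461
outer loop
vertex 2.68 -2.003 -3.679
vertex 2.174 -2.381 -3.94
vertex 2.447 -2.546 -3.335
endloop
endfacet
facet normal -0.920 -0.247 -0.303
outer loop
vertex 2.174 -2.381 -3.94
vertex 2.441 -2.796 -4.413
vertex 2.3 -3.036 -3.789
endloop
endfacet
facet normal 0.061 -0.553 -0.831
outer loop
vertex 2.441 -2.796 -4.413
vertex 3.113 -2.674 -4.445
vertex 2.88 -3.217 -4.101
endloop
endfacet
facet normal 0.917 0.086 -0.390
outer loop
vertex 3.113 -2.674 -4.445
vertex 3.26 -2.184 -3.991
vertex 3.386 -2.839 -3.84
endloop
endfacet
facet normal 0.071 -0.132 0.989
outer loop
vertex 2.884 -3.062 -3.435
vertex 3.119 -2.424 -3.367
vertex 2.447 -2.546 -3.335
endloop
endfacet
facet normal -0.458 -0.526 0.716
outer loop
vertex 2.884 -3.062 -3.435
vertex 2.447 -2.546 -3.335
vertex 2.3 -3.036 -3.789
endloop
endfacet
facet normal -0.178 -0.958 0.224
outer loop
vertex 2.884 -3.062 -3.435
vertex 2.3 -3.036 -3.789
vertex 2.88 -3.217 -4.101
endloop
endfacet
facet normal 0.523 -0.831 0.190
outer loop
vertex 2.884 -3.062 -3.435
vertex 2.88 -3.217 -4.101
vertex 3.386 -2.839 -3.84
endloop
endfacet
facet normal 0.677 -0.320 0.663
outer loop
vertex 2.884 -3.062 -3.435
vertex 3.386 -2.839 -3.84
vertex 3.119 -2.424 -3.367
endloop
endfacet
facet normal -0.061 0.553 0.831
outer loop
vertex 2.447 -2.546 -3.335
vertex 3.119 -2.424 -3.367
vertex 2.68 -2.003 -3.679
endloop
endfacet
facet normal -0.917 -0.086 0.390
outer loop
vertex 2.3 -3.036 -3.789
vertex 2.447 -2.546 -3.335
vertex 2.174 -2.381 -3.94
endloop
endfacet
facet normal -0.465 -0.786 -0.407
outer loop
vertex 2.88 -3.217 -4.101
vertex 2.3 -3.036 -3.789
vertex 2.441 -2.796 -4.413
endloop
endfacet
facet normal 0.671 -0.580 -0.461
outer loop
vertex 3.386 -2.839 -3.84
vertex 2.88 -3.217 -4.101
vertex 3.113 -2.674 -4.445
endloop
endfacet
facet normal 0.920 0.247 0.303
outer loop
vertex 3.119 -2.424 -3.367
vertex 3.386 -2.839 -3.84
vertex 3.26 -2.184 -3.991
endloop
endfacet

endsolid


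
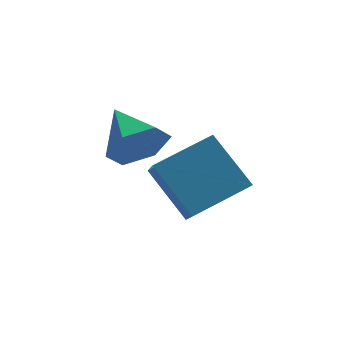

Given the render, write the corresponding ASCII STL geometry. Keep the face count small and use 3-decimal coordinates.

solid 
facet normal -0.488 0.558 0.671
outer loop
vertex -0.703 1.406 3.454
vertex 0.571 1.875 3.991
vertex -0.719 2.576 2.468
endloop
endfacet
facet normal -0.872 -0.322 -0.368
outer loop
vertex 0.009 1.745 1.469
vertex -0.703 1.406 3.454
vertex -0.719 2.576 2.468
endloop
endfacet
facet normal -0.489 0.558 0.671
outer loop
vertex -0.719 2.576 2.468
vertex 0.571 1.875 3.991
vertex 0.555 3.046 3.005
endloop
endfacet
facet normal -0.011 0.765 -0.644
outer loop
vertex 0.555 3.046 3.005
vertex 0.009 1.745 1.469
vertex -0.719 2.576 2.468
endloop
endfacet
facet normal 0.010 -0.765 0.644
outer loop
vertex -0.703 1.406 3.454
vertex 1.299 1.044 2.992
vertex 0.571 1.875 3.991
endloop
endfacet
facet normal -0.872 -0.322 -0.368
outer loop
vertex 0.025 0.574 2.455
vertex -0.703 1.406 3.454
vertex 0.009 1.745 1.469
endloop
endfacet
facet normal 0.010 -0.765 0.644
outer loop
vertex 0.025 0.574 2.455
vertex 1.299 1.044 2.992
vertex -0.703 1.406 3.454
endloop
endfacet
facet normal 0.872 0.322 0.368
outer loop
vertex 0.571 1.875 3.991
vertex 1.299 1.044 2.992
vertex 0.555 3.046 3.005
endloop
endfacet
facet normal -0.010 0.765 -0.644
outer loop
vertex 1.283 2.214 2.006
vertex 0.009 1.745 1.469
vertex 0.555 3.046 3.005
endloop
endfacet
facet normal 0.872 0.322 0.368
outer loop
vertex 0.555 3.046 3.005
vertex 1.299 1.044 2.992
vertex 1.283 2.214 2.006
endloop
endfacet
facet normal 0.488 -0.558 -0.671
outer loop
vertex 1.283 2.214 2.006
vertex 0.025 0.574 2.455
vertex 0.009 1.745 1.469
endloop
endfacet
facet normal 0.489 -0.558 -0.670
outer loop
vertex 1.299 1.044 2.992
vertex 0.025 0.574 2.455
vertex 1.283 2.214 2.006
endloop
endfacet
facet normal 0.346 -0.870 -0.351
outer loop
vertex -0.51 3.318 2.43
vertex -0.877 2.949 2.984
vertex -1.223 3.079 2.32
endloop
endfacet
facet normal -0.143 0.733 -0.665
outer loop
vertex -0.51 3.318 2.43
vertex -1.223 3.079 2.32
vertex -1.323 4.071 3.436
endloop
endfacet
facet normal 0.346 -0.870 -0.351
outer loop
vertex -1.223 3.079 2.32
vertex -0.877 2.949 2.984
vertex -1.59 2.71 2.873
endloop
endfacet
facet normal -0.874 0.322 -0.365
outer loop
vertex -1.223 3.079 2.32
vertex -1.59 2.71 2.873
vertex -1.323 4.071 3.436
endloop
endfacet
facet normal 0.346 -0.870 -0.351
outer loop
vertex -1.59 2.71 2.873
vertex -0.877 2.949 2.984
vertex -1.244 2.58 3.537
endloop
endfacet
facet normal -0.888 -0.016 0.460
outer loop
vertex -1.59 2.71 2.873
vertex -1.244 2.58 3.537
vertex -1.323 4.071 3.436
endloop
endfacet
facet normal 0.345 -0.870 -0.352
outer loop
vertex -1.244 2.58 3.537
vertex -0.877 2.949 2.984
vertex -0.531 2.818 3.648
endloop
endfacet
facet normal -0.172 0.057 0.983
outer loop
vertex -1.244 2.58 3.537
vertex -0.531 2.818 3.648
vertex -1.323 4.071 3.436
endloop
endfacet
facet normal 0.345 -0.870 -0.351
outer loop
vertex -0.531 2.818 3.648
vertex -0.877 2.949 2.984
vertex -0.164 3.187 3.094
endloop
endfacet
facet normal 0.560 0.469 0.683
outer loop
vertex -0.531 2.818 3.648
vertex -0.164 3.187 3.094
vertex -1.323 4.071 3.436
endloop
endfacet
facet normal 0.345 -0.870 -0.351
outer loop
vertex -0.164 3.187 3.094
vertex -0.877 2.949 2.984
vertex -0.51 3.318 2.43
endloop
endfacet
facet normal 0.574 0.807 -0.140
outer loop
vertex -0.164 3.187 3.094
vertex -0.51 3.318 2.43
vertex -1.323 4.071 3.436
endloop
endfacet

endsolid


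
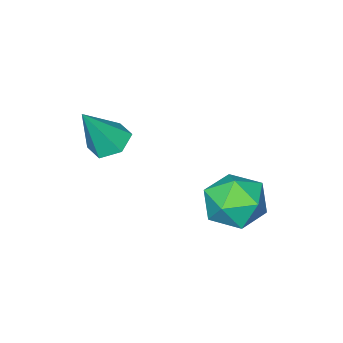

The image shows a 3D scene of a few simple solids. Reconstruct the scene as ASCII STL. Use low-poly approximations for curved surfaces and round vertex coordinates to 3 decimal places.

solid 
facet normal -0.488 0.115 -0.865
outer loop
vertex 2.044 1.254 -0.14
vertex 1.455 1.026 0.162
vertex 1.609 1.709 0.166
endloop
endfacet
facet normal 0.743 0.666 0.066
outer loop
vertex 2.044 1.254 -0.14
vertex 1.609 1.709 0.166
vertex 2.265 0.834 1.598
endloop
endfacet
facet normal -0.488 0.115 -0.865
outer loop
vertex 1.609 1.709 0.166
vertex 1.455 1.026 0.162
vertex 1.02 1.48 0.468
endloop
endfacet
facet normal -0.051 0.842 0.538
outer loop
vertex 1.609 1.709 0.166
vertex 1.02 1.48 0.468
vertex 2.265 0.834 1.598
endloop
endfacet
facet normal -0.487 0.116 -0.865
outer loop
vertex 1.02 1.48 0.468
vertex 1.455 1.026 0.162
vertex 0.866 0.797 0.463
endloop
endfacet
facet normal -0.626 0.136 0.768
outer loop
vertex 1.02 1.48 0.468
vertex 0.866 0.797 0.463
vertex 2.265 0.834 1.598
endloop
endfacet
facet normal -0.487 0.115 -0.866
outer loop
vertex 0.866 0.797 0.463
vertex 1.455 1.026 0.162
vertex 1.302 0.343 0.157
endloop
endfacet
facet normal -0.407 -0.746 0.527
outer loop
vertex 0.866 0.797 0.463
vertex 1.302 0.343 0.157
vertex 2.265 0.834 1.598
endloop
endfacet
facet normal -0.487 0.115 -0.866
outer loop
vertex 1.302 0.343 0.157
vertex 1.455 1.026 0.162
vertex 1.891 0.571 -0.144
endloop
endfacet
facet normal 0.385 -0.921 0.056
outer loop
vertex 1.302 0.343 0.157
vertex 1.891 0.571 -0.144
vertex 2.265 0.834 1.598
endloop
endfacet
facet normal -0.488 0.114 -0.865
outer loop
vertex 1.891 0.571 -0.144
vertex 1.455 1.026 0.162
vertex 2.044 1.254 -0.14
endloop
endfacet
facet normal 0.961 -0.214 -0.174
outer loop
vertex 1.891 0.571 -0.144
vertex 2.044 1.254 -0.14
vertex 2.265 0.834 1.598
endloop
endfacet
facet normal -0.591 0.779 0.210
outer loop
vertex -1.365 4.418 -2.495
vertex -1.58 4.007 -1.575
vertex -0.777 4.644 -1.679
endloop
endfacet
facet normal -0.061 0.972 -0.226
outer loop
vertex -1.365 4.418 -2.495
vertex -0.777 4.644 -1.679
vertex -0.34 4.459 -2.594
endloop
endfacet
facet normal -0.102 0.571 -0.815
outer loop
vertex -1.365 4.418 -2.495
vertex -0.34 4.459 -2.594
vertex -0.872 3.707 -3.055
endloop
endfacet
facet normal -0.658 0.129 -0.742
outer loop
vertex -1.365 4.418 -2.495
vertex -0.872 3.707 -3.055
vertex -1.638 3.427 -2.425
endloop
endfacet
facet normal -0.960 0.257 -0.110
outer loop
vertex -1.365 4.418 -2.495
vertex -1.638 3.427 -2.425
vertex -1.58 4.007 -1.575
endloop
endfacet
facet normal 0.557 0.824 0.099
outer loop
vertex -0.34 4.459 -2.594
vertex -0.777 4.644 -1.679
vertex 0.078 4.073 -1.735
endloop
endfacet
facet normal -0.301 0.511 0.805
outer loop
vertex -0.777 4.644 -1.679
vertex -1.58 4.007 -1.575
vertex -0.688 3.793 -1.105
endloop
endfacet
facet normal -0.898 -0.332 0.288
outer loop
vertex -1.58 4.007 -1.575
vertex -1.638 3.427 -2.425
vertex -1.22 3.041 -1.566
endloop
endfacet
facet normal -0.408 -0.539 -0.736
outer loop
vertex -1.638 3.427 -2.425
vertex -0.872 3.707 -3.055
vertex -0.783 2.856 -2.481
endloop
endfacet
facet normal 0.492 0.175 -0.853
outer loop
vertex -0.872 3.707 -3.055
vertex -0.34 4.459 -2.594
vertex 0.02 3.493 -2.585
endloop
endfacet
facet normal 0.658 -0.129 0.742
outer loop
vertex -0.195 3.082 -1.665
vertex 0.078 4.073 -1.735
vertex -0.688 3.793 -1.105
endloop
endfacet
facet normal 0.102 -0.571 0.815
outer loop
vertex -0.195 3.082 -1.665
vertex -0.688 3.793 -1.105
vertex -1.22 3.041 -1.566
endloop
endfacet
facet normal 0.061 -0.972 0.226
outer loop
vertex -0.195 3.082 -1.665
vertex -1.22 3.041 -1.566
vertex -0.783 2.856 -2.481
endloop
endfacet
facet normal 0.591 -0.779 -0.210
outer loop
vertex -0.195 3.082 -1.665
vertex -0.783 2.856 -2.481
vertex 0.02 3.493 -2.585
endloop
endfacet
facet normal 0.960 -0.257 0.110
outer loop
vertex -0.195 3.082 -1.665
vertex 0.02 3.493 -2.585
vertex 0.078 4.073 -1.735
endloop
endfacet
facet normal 0.408 0.539 0.736
outer loop
vertex -0.688 3.793 -1.105
vertex 0.078 4.073 -1.735
vertex -0.777 4.644 -1.679
endloop
endfacet
facet normal -0.492 -0.175 0.853
outer loop
vertex -1.22 3.041 -1.566
vertex -0.688 3.793 -1.105
vertex -1.58 4.007 -1.575
endloop
endfacet
facet normal -0.557 -0.824 -0.099
outer loop
vertex -0.783 2.856 -2.481
vertex -1.22 3.041 -1.566
vertex -1.638 3.427 -2.425
endloop
endfacet
facet normal 0.301 -0.511 -0.805
outer loop
vertex 0.02 3.493 -2.585
vertex -0.783 2.856 -2.481
vertex -0.872 3.707 -3.055
endloop
endfacet
facet normal 0.898 0.332 -0.288
outer loop
vertex 0.078 4.073 -1.735
vertex 0.02 3.493 -2.585
vertex -0.34 4.459 -2.594
endloop
endfacet

endsolid


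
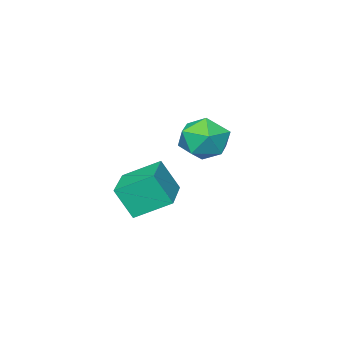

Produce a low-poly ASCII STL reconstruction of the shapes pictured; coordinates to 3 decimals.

solid 
facet normal -0.756 -0.651 -0.070
outer loop
vertex -0.175 -1.019 -2.296
vertex -1.084 -0.041 -1.569
vertex -0.54 -0.466 -3.496
endloop
endfacet
facet normal 0.598 -0.643 -0.478
outer loop
vertex 1.024 0.881 -3.351
vertex -0.175 -1.019 -2.296
vertex -0.54 -0.466 -3.496
endloop
endfacet
facet normal -0.756 -0.651 -0.070
outer loop
vertex -0.54 -0.466 -3.496
vertex -1.084 -0.041 -1.569
vertex -1.449 0.511 -2.769
endloop
endfacet
facet normal -0.266 0.404 -0.875
outer loop
vertex -1.449 0.511 -2.769
vertex 1.024 0.881 -3.351
vertex -0.54 -0.466 -3.496
endloop
endfacet
facet normal 0.266 -0.403 0.875
outer loop
vertex -0.175 -1.019 -2.296
vertex 0.48 1.306 -1.424
vertex -1.084 -0.041 -1.569
endloop
endfacet
facet normal 0.599 -0.643 -0.478
outer loop
vertex 1.389 0.329 -2.151
vertex -0.175 -1.019 -2.296
vertex 1.024 0.881 -3.351
endloop
endfacet
facet normal 0.267 -0.403 0.875
outer loop
vertex 1.389 0.329 -2.151
vertex 0.48 1.306 -1.424
vertex -0.175 -1.019 -2.296
endloop
endfacet
facet normal -0.598 0.643 0.478
outer loop
vertex -1.084 -0.041 -1.569
vertex 0.48 1.306 -1.424
vertex -1.449 0.511 -2.769
endloop
endfacet
facet normal -0.266 0.403 -0.875
outer loop
vertex 0.115 1.859 -2.624
vertex 1.024 0.881 -3.351
vertex -1.449 0.511 -2.769
endloop
endfacet
facet normal -0.598 0.643 0.478
outer loop
vertex -1.449 0.511 -2.769
vertex 0.48 1.306 -1.424
vertex 0.115 1.859 -2.624
endloop
endfacet
facet normal 0.756 0.651 0.070
outer loop
vertex 0.115 1.859 -2.624
vertex 1.389 0.329 -2.151
vertex 1.024 0.881 -3.351
endloop
endfacet
facet normal 0.756 0.651 0.070
outer loop
vertex 0.48 1.306 -1.424
vertex 1.389 0.329 -2.151
vertex 0.115 1.859 -2.624
endloop
endfacet
facet normal -0.025 0.989 0.146
outer loop
vertex -3.458 0.484 -1.729
vertex -4.035 0.34 -0.849
vertex -2.975 0.358 -0.792
endloop
endfacet
facet normal 0.576 0.795 -0.190
outer loop
vertex -3.458 0.484 -1.729
vertex -2.975 0.358 -0.792
vertex -2.591 -0.126 -1.656
endloop
endfacet
facet normal 0.393 0.464 -0.794
outer loop
vertex -3.458 0.484 -1.729
vertex -2.591 -0.126 -1.656
vertex -3.414 -0.442 -2.248
endloop
endfacet
facet normal -0.320 0.452 -0.833
outer loop
vertex -3.458 0.484 -1.729
vertex -3.414 -0.442 -2.248
vertex -4.307 -0.154 -1.749
endloop
endfacet
facet normal -0.578 0.777 -0.252
outer loop
vertex -3.458 0.484 -1.729
vertex -4.307 -0.154 -1.749
vertex -4.035 0.34 -0.849
endloop
endfacet
facet normal 0.918 0.326 0.225
outer loop
vertex -2.591 -0.126 -1.656
vertex -2.975 0.358 -0.792
vertex -2.633 -0.646 -0.731
endloop
endfacet
facet normal -0.052 0.640 0.767
outer loop
vertex -2.975 0.358 -0.792
vertex -4.035 0.34 -0.849
vertex -3.526 -0.358 -0.232
endloop
endfacet
facet normal -0.947 0.296 0.124
outer loop
vertex -4.035 0.34 -0.849
vertex -4.307 -0.154 -1.749
vertex -4.349 -0.674 -0.824
endloop
endfacet
facet normal -0.530 -0.230 -0.816
outer loop
vertex -4.307 -0.154 -1.749
vertex -3.414 -0.442 -2.248
vertex -3.965 -1.158 -1.688
endloop
endfacet
facet normal 0.623 -0.211 -0.753
outer loop
vertex -3.414 -0.442 -2.248
vertex -2.591 -0.126 -1.656
vertex -2.905 -1.14 -1.631
endloop
endfacet
facet normal 0.320 -0.452 0.833
outer loop
vertex -3.482 -1.284 -0.751
vertex -2.633 -0.646 -0.731
vertex -3.526 -0.358 -0.232
endloop
endfacet
facet normal -0.393 -0.464 0.794
outer loop
vertex -3.482 -1.284 -0.751
vertex -3.526 -0.358 -0.232
vertex -4.349 -0.674 -0.824
endloop
endfacet
facet normal -0.576 -0.795 0.190
outer loop
vertex -3.482 -1.284 -0.751
vertex -4.349 -0.674 -0.824
vertex -3.965 -1.158 -1.688
endloop
endfacet
facet normal 0.025 -0.989 -0.146
outer loop
vertex -3.482 -1.284 -0.751
vertex -3.965 -1.158 -1.688
vertex -2.905 -1.14 -1.631
endloop
endfacet
facet normal 0.578 -0.777 0.252
outer loop
vertex -3.482 -1.284 -0.751
vertex -2.905 -1.14 -1.631
vertex -2.633 -0.646 -0.731
endloop
endfacet
facet normal 0.530 0.230 0.816
outer loop
vertex -3.526 -0.358 -0.232
vertex -2.633 -0.646 -0.731
vertex -2.975 0.358 -0.792
endloop
endfacet
facet normal -0.623 0.211 0.753
outer loop
vertex -4.349 -0.674 -0.824
vertex -3.526 -0.358 -0.232
vertex -4.035 0.34 -0.849
endloop
endfacet
facet normal -0.918 -0.326 -0.225
outer loop
vertex -3.965 -1.158 -1.688
vertex -4.349 -0.674 -0.824
vertex -4.307 -0.154 -1.749
endloop
endfacet
facet normal 0.052 -0.640 -0.767
outer loop
vertex -2.905 -1.14 -1.631
vertex -3.965 -1.158 -1.688
vertex -3.414 -0.442 -2.248
endloop
endfacet
facet normal 0.947 -0.296 -0.124
outer loop
vertex -2.633 -0.646 -0.731
vertex -2.905 -1.14 -1.631
vertex -2.591 -0.126 -1.656
endloop
endfacet

endsolid
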